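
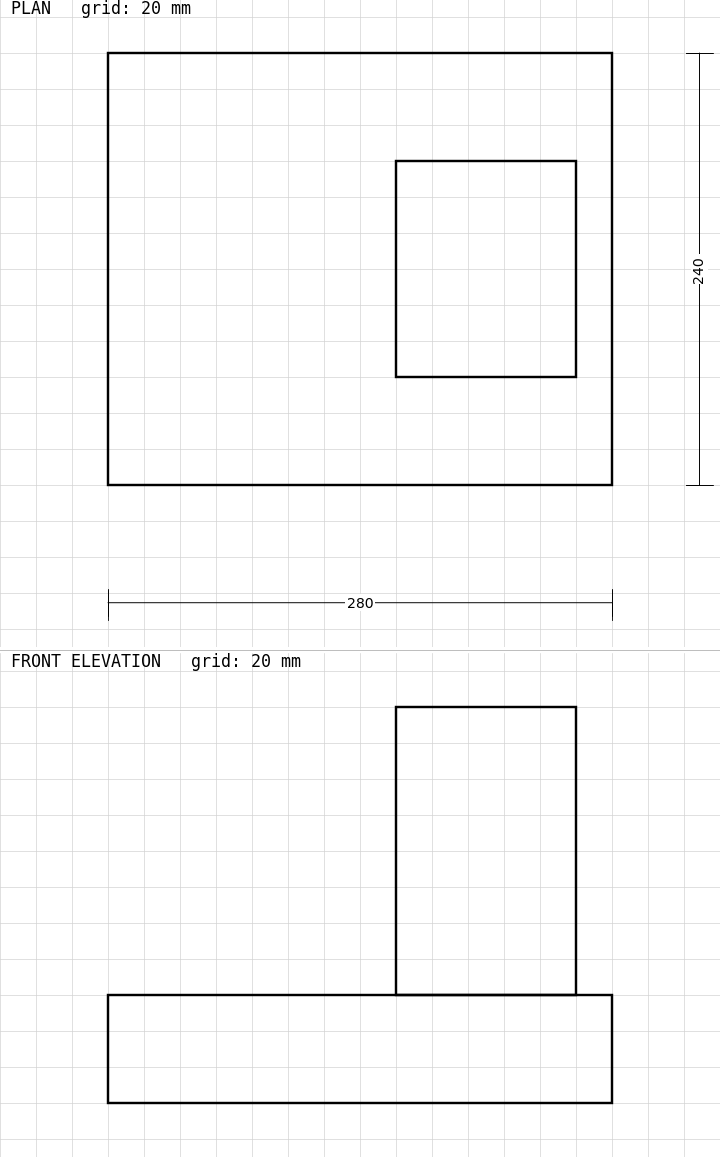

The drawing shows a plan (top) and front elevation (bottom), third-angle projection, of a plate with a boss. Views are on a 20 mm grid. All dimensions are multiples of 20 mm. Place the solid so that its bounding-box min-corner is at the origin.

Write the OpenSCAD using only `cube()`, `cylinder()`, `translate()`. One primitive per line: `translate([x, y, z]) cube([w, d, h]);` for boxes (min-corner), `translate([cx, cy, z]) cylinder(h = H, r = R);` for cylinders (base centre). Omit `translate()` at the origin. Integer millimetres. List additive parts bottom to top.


cube([280, 240, 60]);
translate([160, 60, 60]) cube([100, 120, 160]);


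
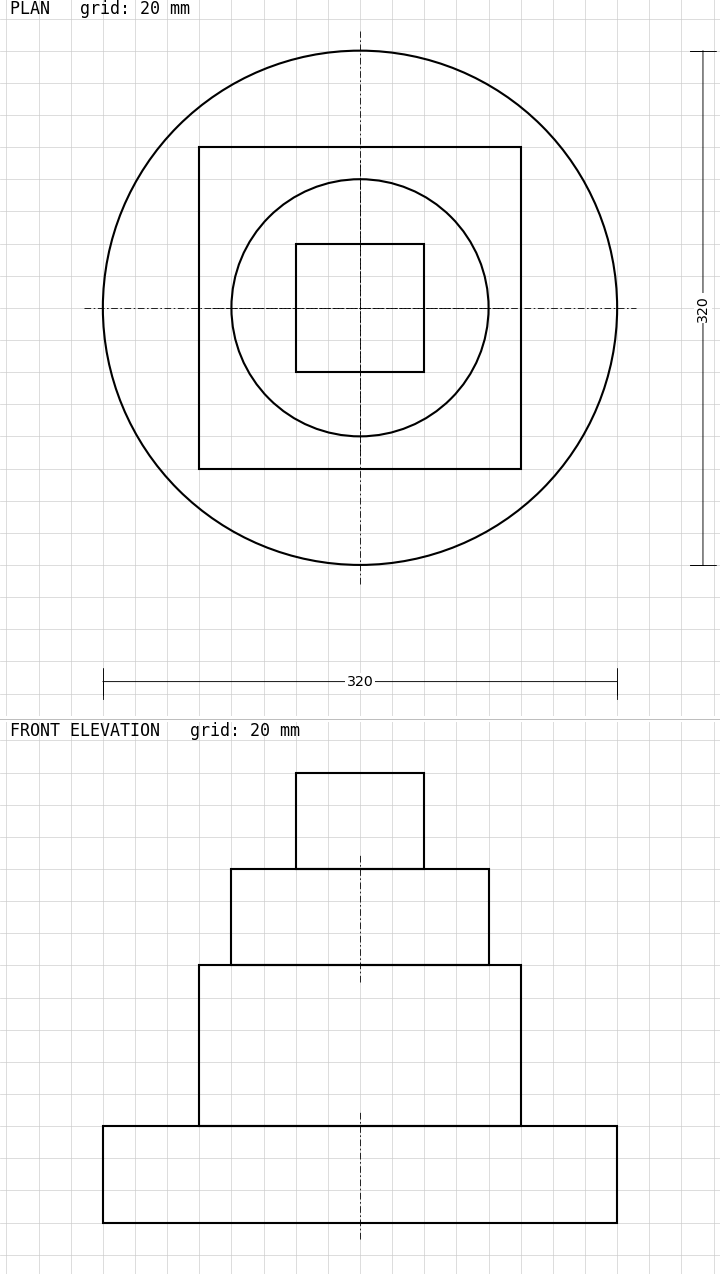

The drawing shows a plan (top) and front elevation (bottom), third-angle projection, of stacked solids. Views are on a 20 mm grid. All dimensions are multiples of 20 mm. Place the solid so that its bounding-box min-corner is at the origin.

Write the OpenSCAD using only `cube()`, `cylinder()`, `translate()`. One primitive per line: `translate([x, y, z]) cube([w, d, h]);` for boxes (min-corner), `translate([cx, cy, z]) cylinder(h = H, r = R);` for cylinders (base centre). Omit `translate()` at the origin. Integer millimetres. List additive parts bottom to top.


translate([160, 160, 0]) cylinder(h = 60, r = 160);
translate([60, 60, 60]) cube([200, 200, 100]);
translate([160, 160, 160]) cylinder(h = 60, r = 80);
translate([120, 120, 220]) cube([80, 80, 60]);


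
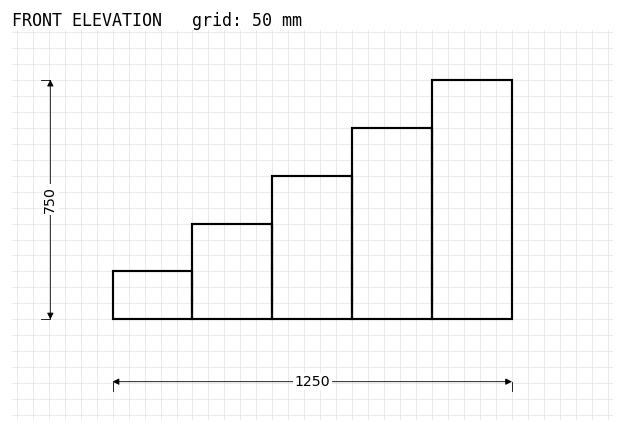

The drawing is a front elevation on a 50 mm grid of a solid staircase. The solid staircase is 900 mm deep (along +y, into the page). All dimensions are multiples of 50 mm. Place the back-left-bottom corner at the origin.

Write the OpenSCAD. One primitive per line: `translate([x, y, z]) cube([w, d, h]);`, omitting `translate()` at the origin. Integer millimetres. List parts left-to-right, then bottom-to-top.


cube([250, 900, 150]);
translate([250, 0, 0]) cube([250, 900, 300]);
translate([500, 0, 0]) cube([250, 900, 450]);
translate([750, 0, 0]) cube([250, 900, 600]);
translate([1000, 0, 0]) cube([250, 900, 750]);


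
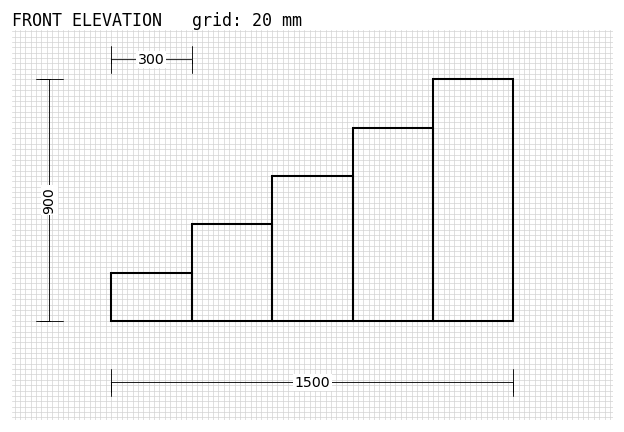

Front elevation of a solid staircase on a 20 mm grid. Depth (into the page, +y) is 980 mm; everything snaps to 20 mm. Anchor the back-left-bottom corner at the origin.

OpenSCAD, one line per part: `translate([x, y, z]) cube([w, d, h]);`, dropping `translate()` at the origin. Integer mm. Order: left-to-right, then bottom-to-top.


cube([300, 980, 180]);
translate([300, 0, 0]) cube([300, 980, 360]);
translate([600, 0, 0]) cube([300, 980, 540]);
translate([900, 0, 0]) cube([300, 980, 720]);
translate([1200, 0, 0]) cube([300, 980, 900]);


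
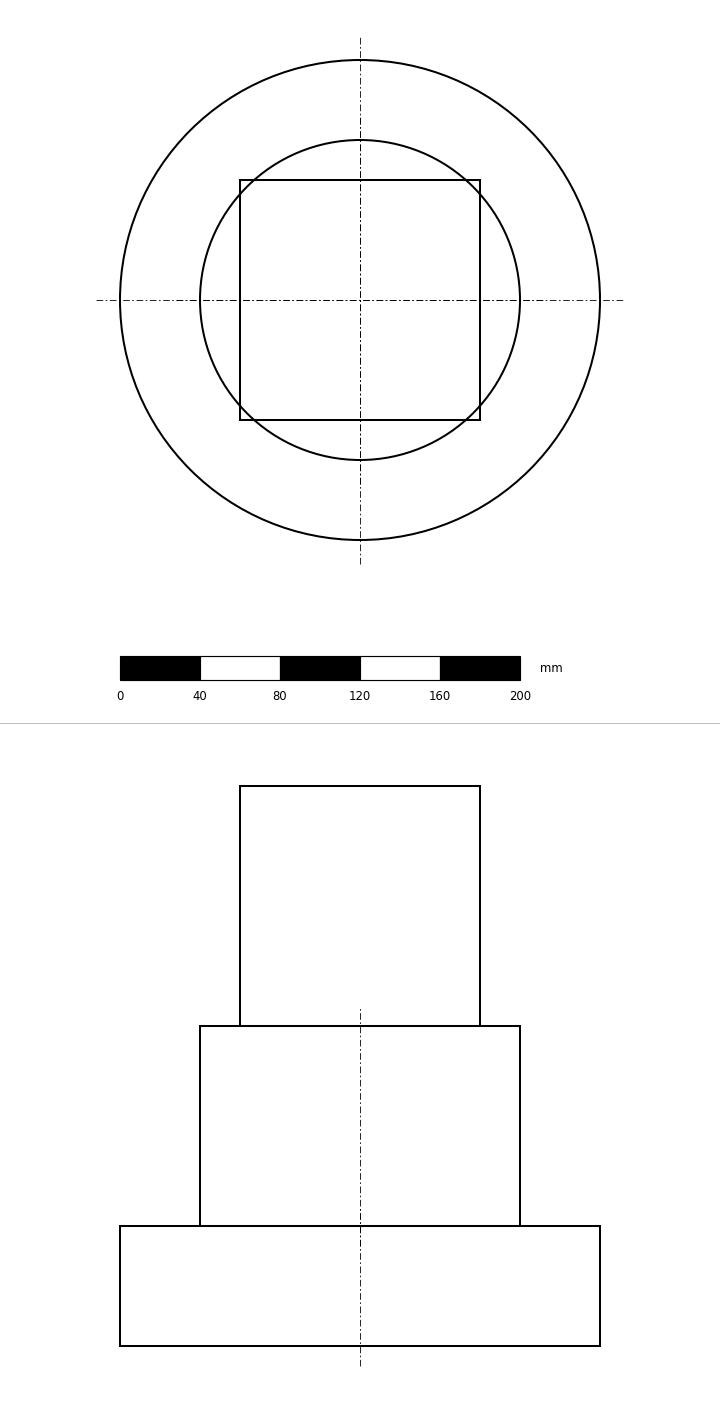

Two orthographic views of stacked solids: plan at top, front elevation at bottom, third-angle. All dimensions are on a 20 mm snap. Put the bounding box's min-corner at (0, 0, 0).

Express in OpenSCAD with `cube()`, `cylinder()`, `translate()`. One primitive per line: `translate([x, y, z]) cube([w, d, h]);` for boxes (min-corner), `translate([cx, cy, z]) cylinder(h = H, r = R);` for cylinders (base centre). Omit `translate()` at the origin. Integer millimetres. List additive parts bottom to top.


translate([120, 120, 0]) cylinder(h = 60, r = 120);
translate([120, 120, 60]) cylinder(h = 100, r = 80);
translate([60, 60, 160]) cube([120, 120, 120]);


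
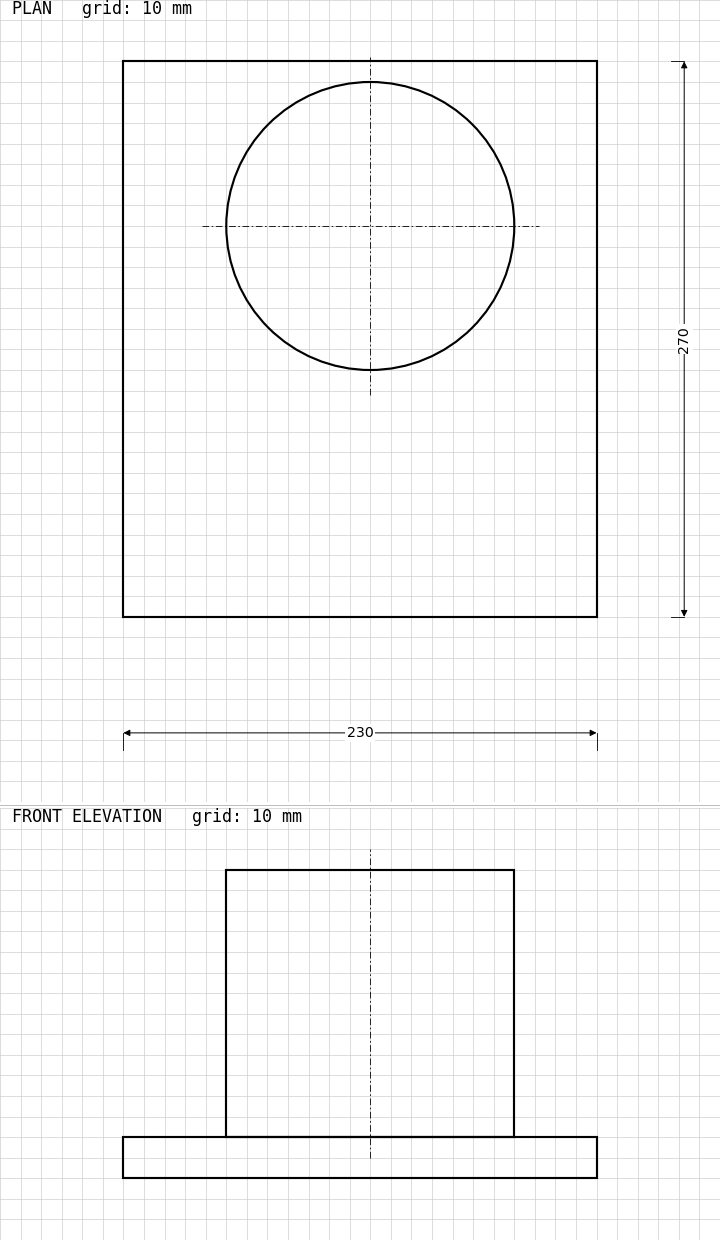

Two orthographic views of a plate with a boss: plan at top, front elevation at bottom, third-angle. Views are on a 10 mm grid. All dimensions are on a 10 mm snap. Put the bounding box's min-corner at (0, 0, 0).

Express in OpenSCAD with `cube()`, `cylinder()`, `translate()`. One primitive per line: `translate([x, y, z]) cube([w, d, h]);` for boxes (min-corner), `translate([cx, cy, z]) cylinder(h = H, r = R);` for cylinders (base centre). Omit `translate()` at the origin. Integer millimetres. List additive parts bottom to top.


cube([230, 270, 20]);
translate([120, 190, 20]) cylinder(h = 130, r = 70);


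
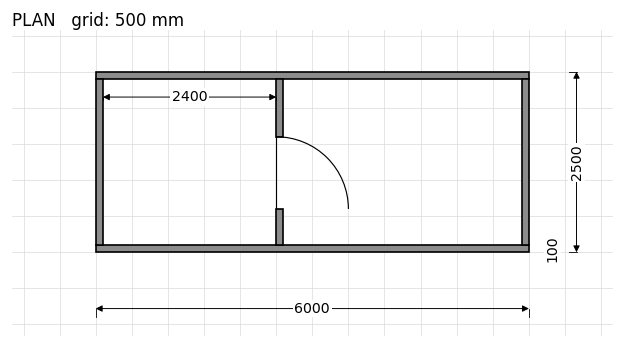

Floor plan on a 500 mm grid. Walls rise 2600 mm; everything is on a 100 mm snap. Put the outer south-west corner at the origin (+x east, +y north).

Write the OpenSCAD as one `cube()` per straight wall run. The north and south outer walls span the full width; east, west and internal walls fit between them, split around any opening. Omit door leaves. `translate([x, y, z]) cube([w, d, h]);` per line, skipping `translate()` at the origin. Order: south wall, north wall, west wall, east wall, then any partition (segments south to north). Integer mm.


cube([6000, 100, 2600]);
translate([0, 2400, 0]) cube([6000, 100, 2600]);
translate([0, 100, 0]) cube([100, 2300, 2600]);
translate([5900, 100, 0]) cube([100, 2300, 2600]);
translate([2500, 100, 0]) cube([100, 500, 2600]);
translate([2500, 1600, 0]) cube([100, 800, 2600]);


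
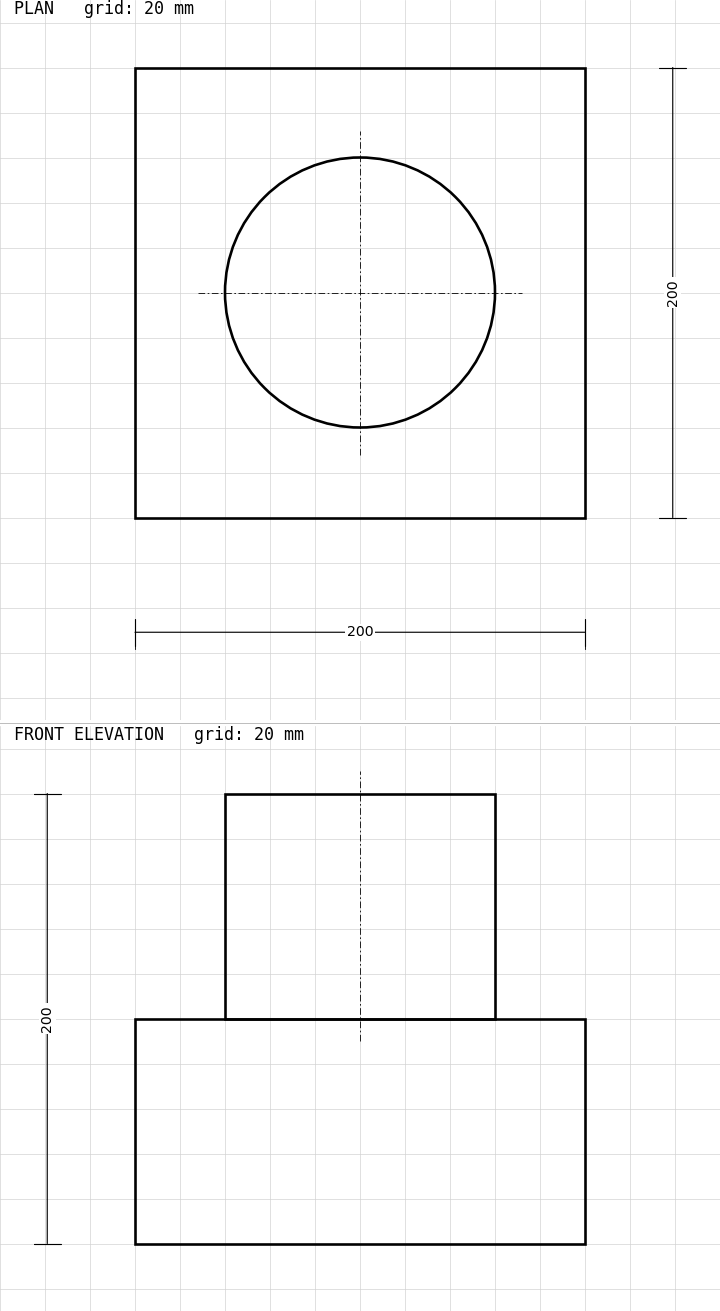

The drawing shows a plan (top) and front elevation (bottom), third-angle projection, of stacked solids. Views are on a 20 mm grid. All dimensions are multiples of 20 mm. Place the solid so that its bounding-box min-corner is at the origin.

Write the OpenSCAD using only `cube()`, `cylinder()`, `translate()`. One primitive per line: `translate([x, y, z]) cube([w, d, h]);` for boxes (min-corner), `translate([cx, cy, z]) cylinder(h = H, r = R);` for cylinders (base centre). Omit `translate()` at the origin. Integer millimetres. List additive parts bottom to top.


cube([200, 200, 100]);
translate([100, 100, 100]) cylinder(h = 100, r = 60);


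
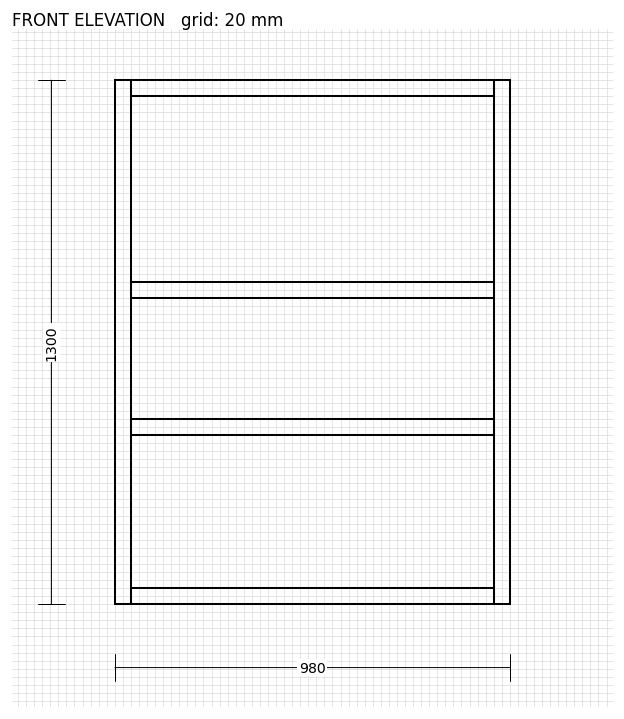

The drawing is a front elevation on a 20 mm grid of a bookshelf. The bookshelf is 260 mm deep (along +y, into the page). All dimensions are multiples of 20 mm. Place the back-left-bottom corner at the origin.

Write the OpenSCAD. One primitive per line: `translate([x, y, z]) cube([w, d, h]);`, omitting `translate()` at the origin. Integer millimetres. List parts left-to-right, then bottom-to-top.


cube([40, 260, 1300]);
translate([40, 0, 0]) cube([900, 260, 40]);
translate([40, 0, 420]) cube([900, 260, 40]);
translate([40, 0, 760]) cube([900, 260, 40]);
translate([40, 0, 1260]) cube([900, 260, 40]);
translate([940, 0, 0]) cube([40, 260, 1300]);


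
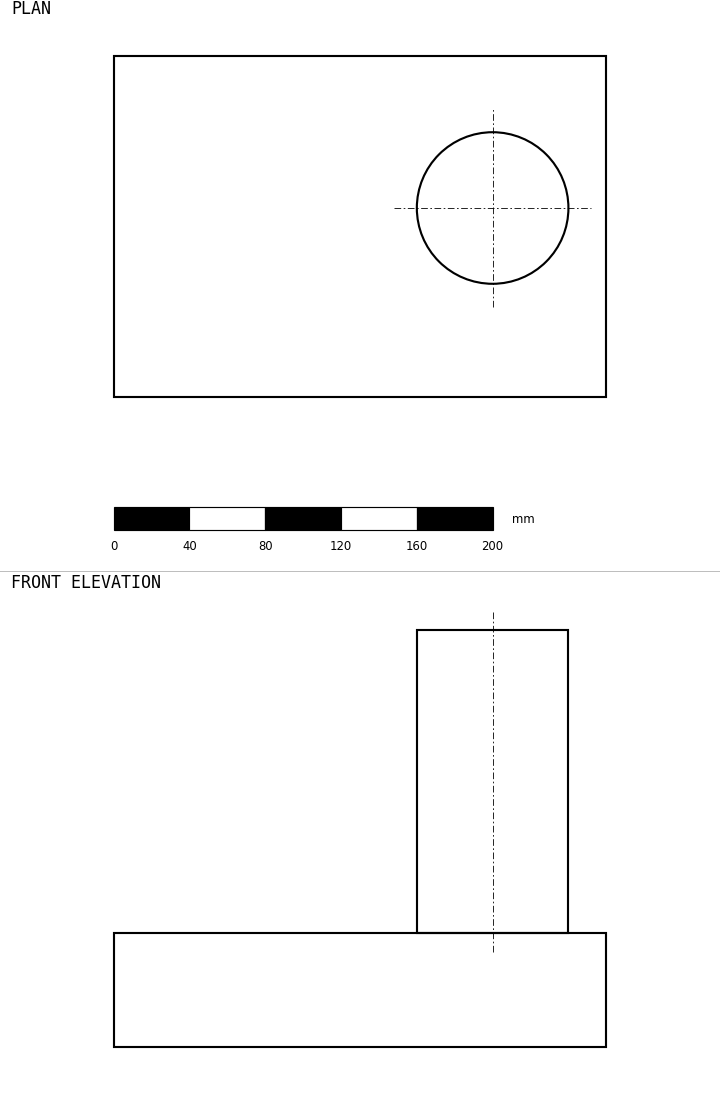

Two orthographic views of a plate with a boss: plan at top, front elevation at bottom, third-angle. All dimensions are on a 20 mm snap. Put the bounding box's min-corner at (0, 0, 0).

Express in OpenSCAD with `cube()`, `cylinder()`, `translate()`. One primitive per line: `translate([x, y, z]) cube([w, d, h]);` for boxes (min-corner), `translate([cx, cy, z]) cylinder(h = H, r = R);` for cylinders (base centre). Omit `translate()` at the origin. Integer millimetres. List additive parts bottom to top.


cube([260, 180, 60]);
translate([200, 100, 60]) cylinder(h = 160, r = 40);


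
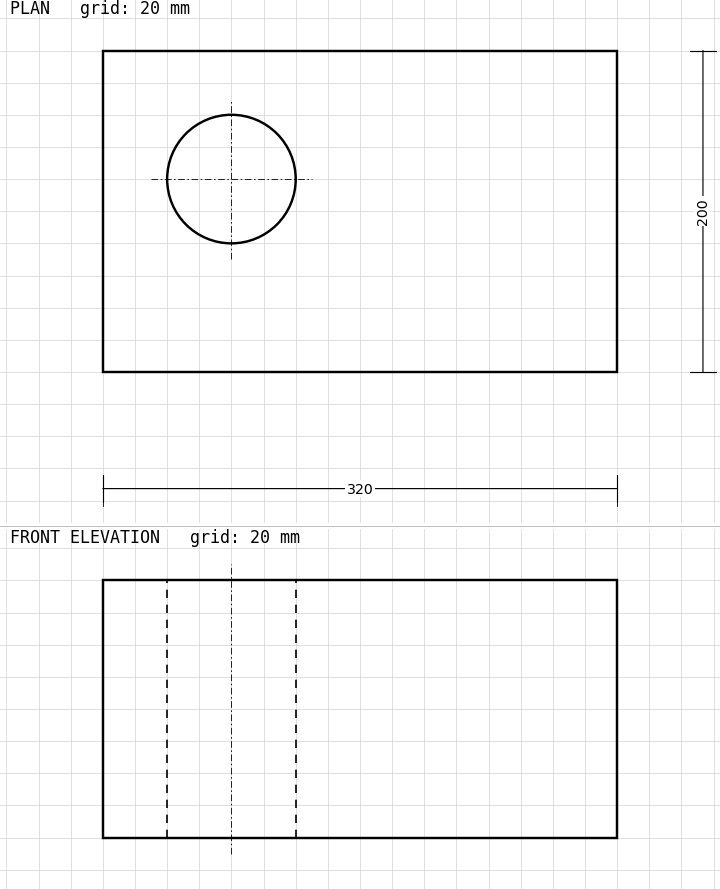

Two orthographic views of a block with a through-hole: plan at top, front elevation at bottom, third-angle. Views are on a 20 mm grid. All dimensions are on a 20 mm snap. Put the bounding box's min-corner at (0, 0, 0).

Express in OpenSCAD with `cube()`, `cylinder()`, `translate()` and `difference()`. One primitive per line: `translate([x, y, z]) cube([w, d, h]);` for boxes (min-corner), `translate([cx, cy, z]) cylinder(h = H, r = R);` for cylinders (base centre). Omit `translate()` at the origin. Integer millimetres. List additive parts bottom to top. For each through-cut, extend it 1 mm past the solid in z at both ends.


difference() {
  cube([320, 200, 160]);
  translate([80, 120, -1]) cylinder(h = 162, r = 40);
}


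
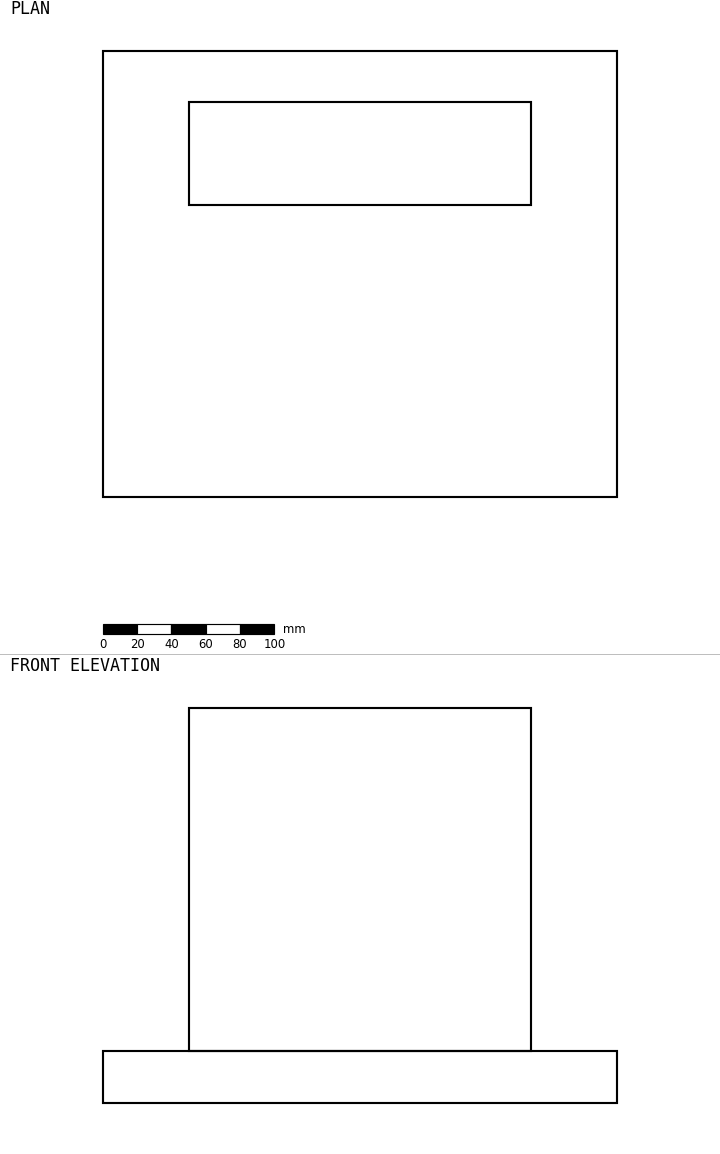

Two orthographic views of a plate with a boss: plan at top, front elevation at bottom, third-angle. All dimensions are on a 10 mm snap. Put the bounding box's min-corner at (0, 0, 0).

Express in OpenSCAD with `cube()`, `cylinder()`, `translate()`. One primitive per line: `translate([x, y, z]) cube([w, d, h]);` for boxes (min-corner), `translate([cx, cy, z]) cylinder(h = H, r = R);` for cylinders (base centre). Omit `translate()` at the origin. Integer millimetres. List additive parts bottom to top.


cube([300, 260, 30]);
translate([50, 170, 30]) cube([200, 60, 200]);


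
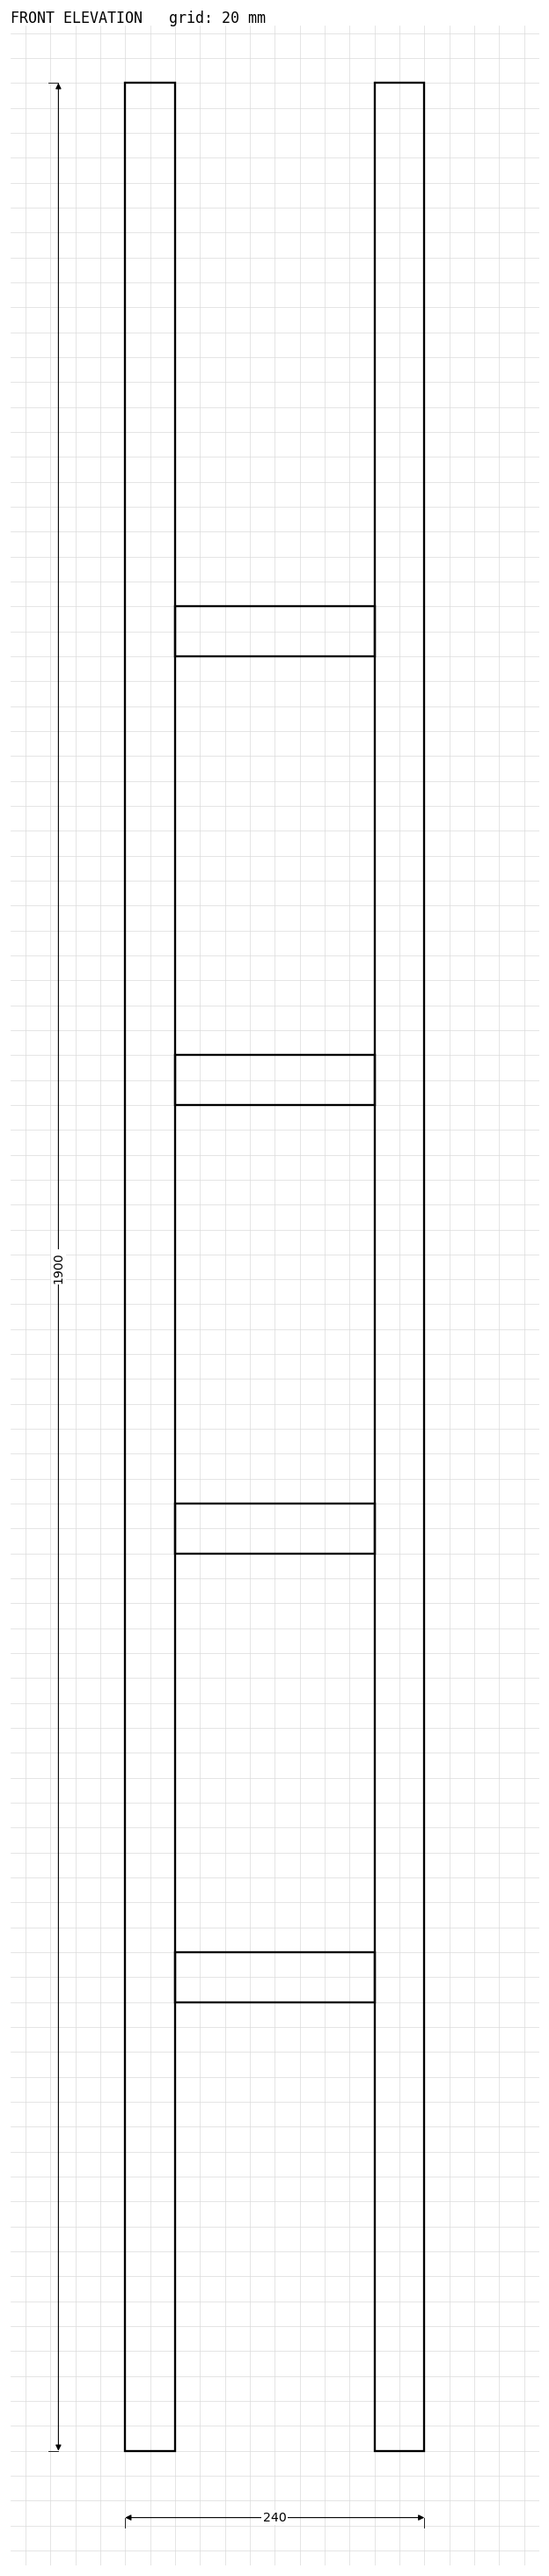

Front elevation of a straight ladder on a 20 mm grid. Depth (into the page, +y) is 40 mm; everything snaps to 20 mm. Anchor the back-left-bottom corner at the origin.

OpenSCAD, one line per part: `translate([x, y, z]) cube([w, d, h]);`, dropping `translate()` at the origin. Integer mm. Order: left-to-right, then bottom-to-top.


cube([40, 40, 1900]);
translate([40, 0, 360]) cube([160, 40, 40]);
translate([40, 0, 720]) cube([160, 40, 40]);
translate([40, 0, 1080]) cube([160, 40, 40]);
translate([40, 0, 1440]) cube([160, 40, 40]);
translate([200, 0, 0]) cube([40, 40, 1900]);


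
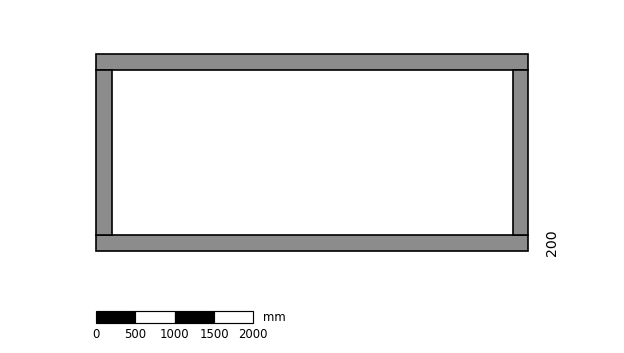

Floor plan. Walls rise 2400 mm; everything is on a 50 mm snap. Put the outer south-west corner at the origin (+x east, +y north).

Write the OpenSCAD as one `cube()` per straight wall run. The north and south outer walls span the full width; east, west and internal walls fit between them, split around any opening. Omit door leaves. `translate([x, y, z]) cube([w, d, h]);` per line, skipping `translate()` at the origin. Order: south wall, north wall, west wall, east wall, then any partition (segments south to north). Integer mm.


cube([5500, 200, 2400]);
translate([0, 2300, 0]) cube([5500, 200, 2400]);
translate([0, 200, 0]) cube([200, 2100, 2400]);
translate([5300, 200, 0]) cube([200, 2100, 2400]);


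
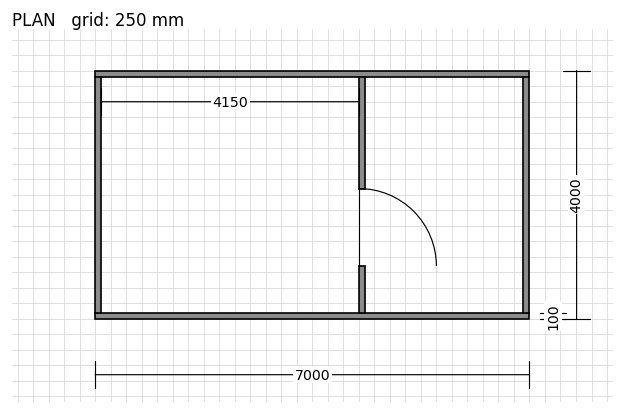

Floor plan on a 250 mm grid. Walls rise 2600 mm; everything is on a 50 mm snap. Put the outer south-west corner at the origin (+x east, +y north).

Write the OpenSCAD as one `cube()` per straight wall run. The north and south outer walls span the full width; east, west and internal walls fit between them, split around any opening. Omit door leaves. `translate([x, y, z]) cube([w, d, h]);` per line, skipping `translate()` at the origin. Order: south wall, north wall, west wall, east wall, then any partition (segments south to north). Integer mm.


cube([7000, 100, 2600]);
translate([0, 3900, 0]) cube([7000, 100, 2600]);
translate([0, 100, 0]) cube([100, 3800, 2600]);
translate([6900, 100, 0]) cube([100, 3800, 2600]);
translate([4250, 100, 0]) cube([100, 750, 2600]);
translate([4250, 2100, 0]) cube([100, 1800, 2600]);


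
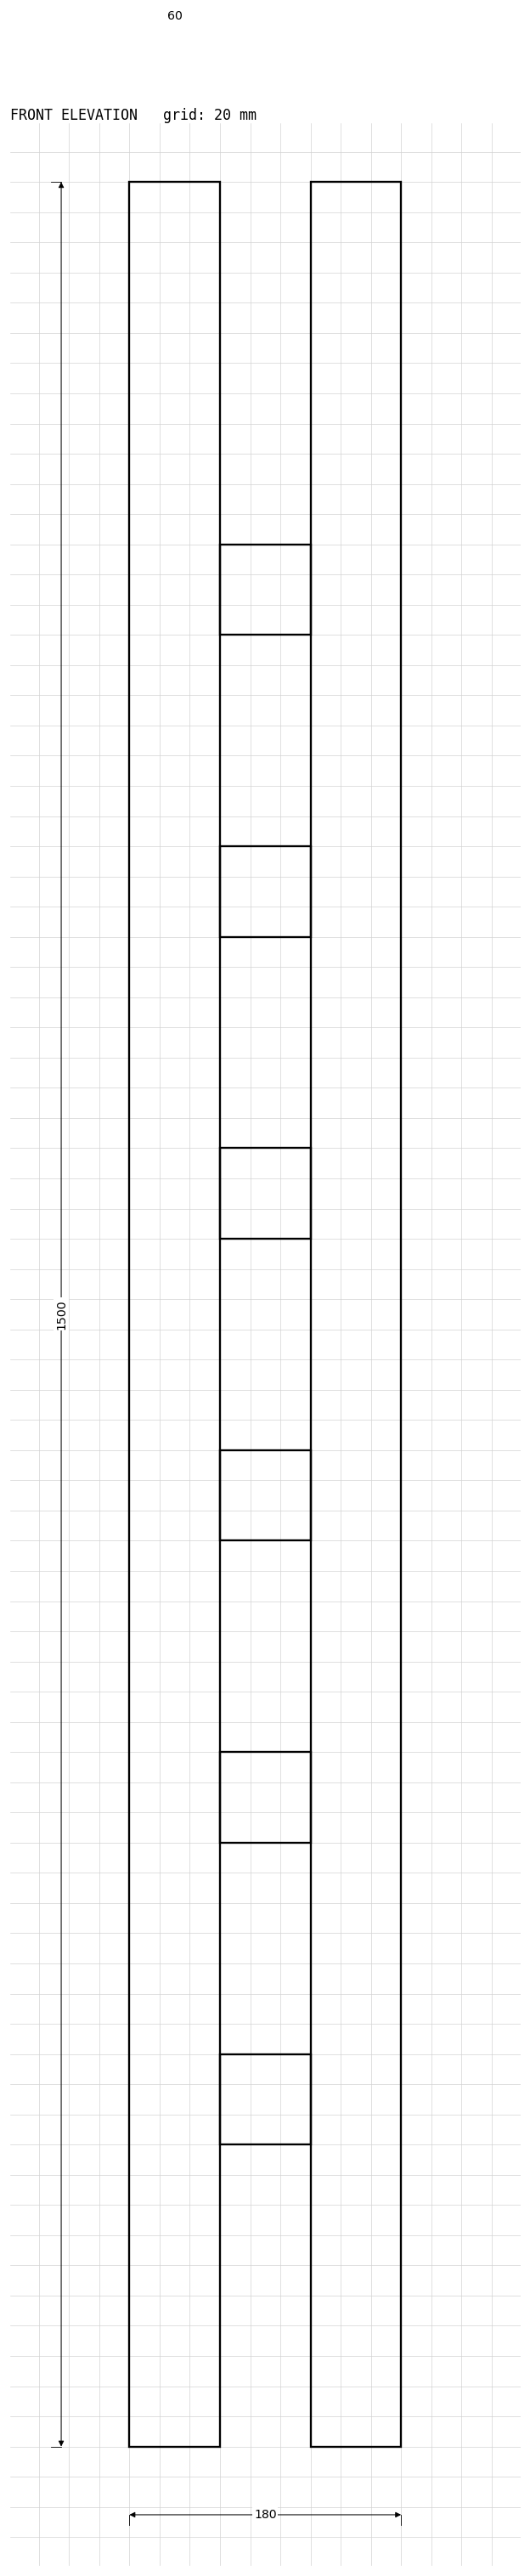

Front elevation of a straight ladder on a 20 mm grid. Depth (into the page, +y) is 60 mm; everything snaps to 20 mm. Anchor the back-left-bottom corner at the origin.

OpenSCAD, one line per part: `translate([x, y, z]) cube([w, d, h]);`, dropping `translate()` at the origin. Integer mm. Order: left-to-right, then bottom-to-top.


cube([60, 60, 1500]);
translate([60, 0, 200]) cube([60, 60, 60]);
translate([60, 0, 400]) cube([60, 60, 60]);
translate([60, 0, 600]) cube([60, 60, 60]);
translate([60, 0, 800]) cube([60, 60, 60]);
translate([60, 0, 1000]) cube([60, 60, 60]);
translate([60, 0, 1200]) cube([60, 60, 60]);
translate([120, 0, 0]) cube([60, 60, 1500]);


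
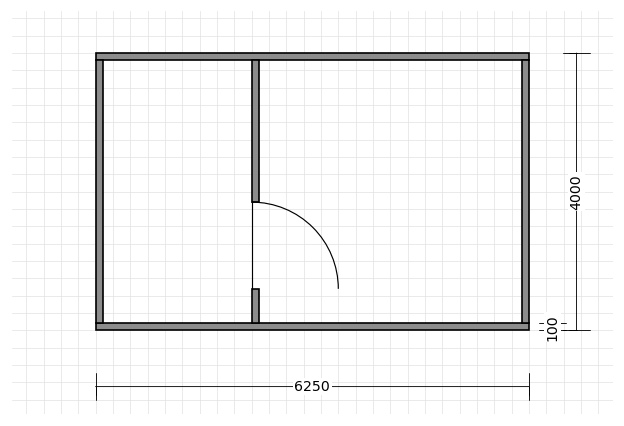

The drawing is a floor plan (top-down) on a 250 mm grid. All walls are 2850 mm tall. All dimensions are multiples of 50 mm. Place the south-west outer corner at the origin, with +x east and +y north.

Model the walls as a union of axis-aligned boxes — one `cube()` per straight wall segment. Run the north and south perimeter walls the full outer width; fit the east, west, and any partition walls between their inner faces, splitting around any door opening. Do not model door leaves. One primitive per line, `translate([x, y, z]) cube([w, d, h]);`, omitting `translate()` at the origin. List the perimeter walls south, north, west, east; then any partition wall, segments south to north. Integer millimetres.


cube([6250, 100, 2850]);
translate([0, 3900, 0]) cube([6250, 100, 2850]);
translate([0, 100, 0]) cube([100, 3800, 2850]);
translate([6150, 100, 0]) cube([100, 3800, 2850]);
translate([2250, 100, 0]) cube([100, 500, 2850]);
translate([2250, 1850, 0]) cube([100, 2050, 2850]);


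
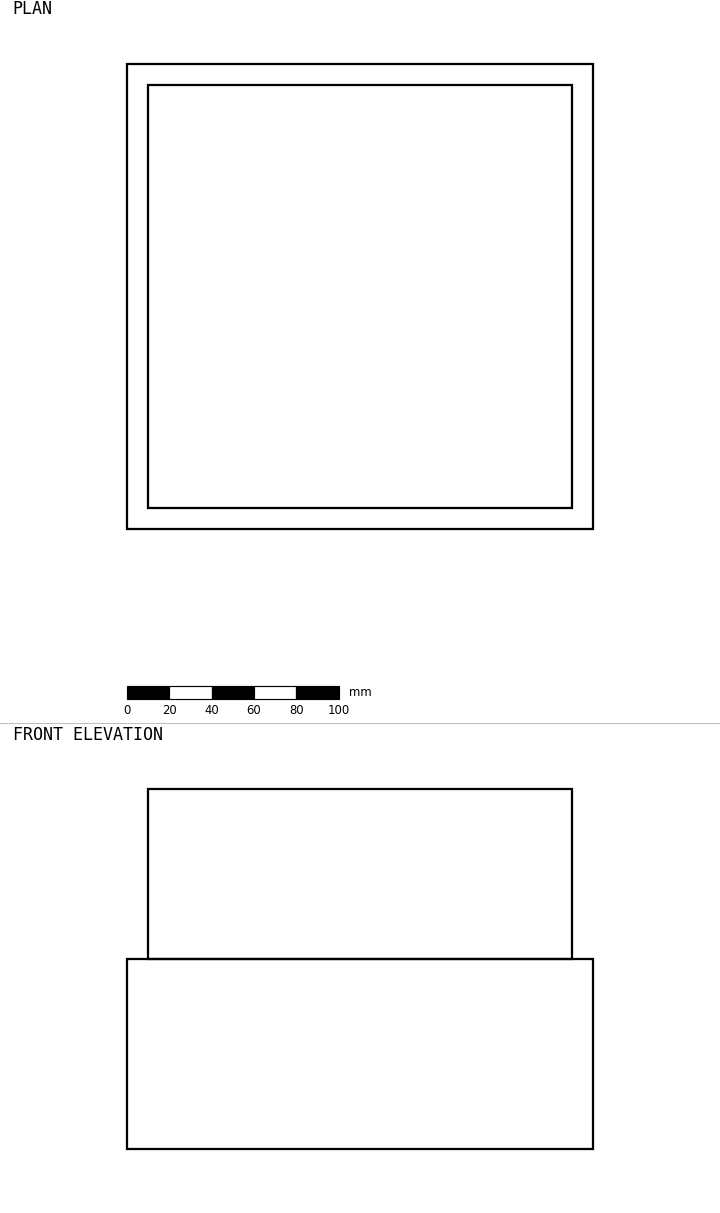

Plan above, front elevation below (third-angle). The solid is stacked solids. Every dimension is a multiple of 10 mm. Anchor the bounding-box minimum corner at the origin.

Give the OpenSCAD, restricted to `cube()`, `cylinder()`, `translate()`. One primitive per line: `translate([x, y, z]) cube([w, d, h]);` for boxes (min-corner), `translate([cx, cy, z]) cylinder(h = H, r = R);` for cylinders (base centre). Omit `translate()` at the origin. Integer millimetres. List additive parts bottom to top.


cube([220, 220, 90]);
translate([10, 10, 90]) cube([200, 200, 80]);


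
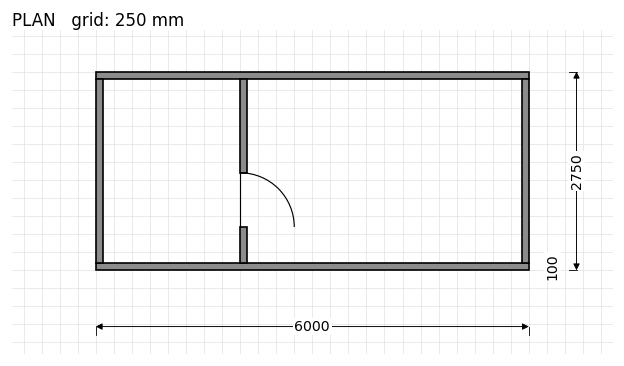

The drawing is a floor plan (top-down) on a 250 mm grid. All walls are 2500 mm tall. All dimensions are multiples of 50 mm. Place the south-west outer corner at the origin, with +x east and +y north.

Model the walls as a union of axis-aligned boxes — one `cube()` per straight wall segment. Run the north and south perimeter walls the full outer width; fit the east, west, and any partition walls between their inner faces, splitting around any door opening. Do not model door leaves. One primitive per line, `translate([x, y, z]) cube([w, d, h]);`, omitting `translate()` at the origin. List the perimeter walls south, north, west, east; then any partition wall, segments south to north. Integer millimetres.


cube([6000, 100, 2500]);
translate([0, 2650, 0]) cube([6000, 100, 2500]);
translate([0, 100, 0]) cube([100, 2550, 2500]);
translate([5900, 100, 0]) cube([100, 2550, 2500]);
translate([2000, 100, 0]) cube([100, 500, 2500]);
translate([2000, 1350, 0]) cube([100, 1300, 2500]);


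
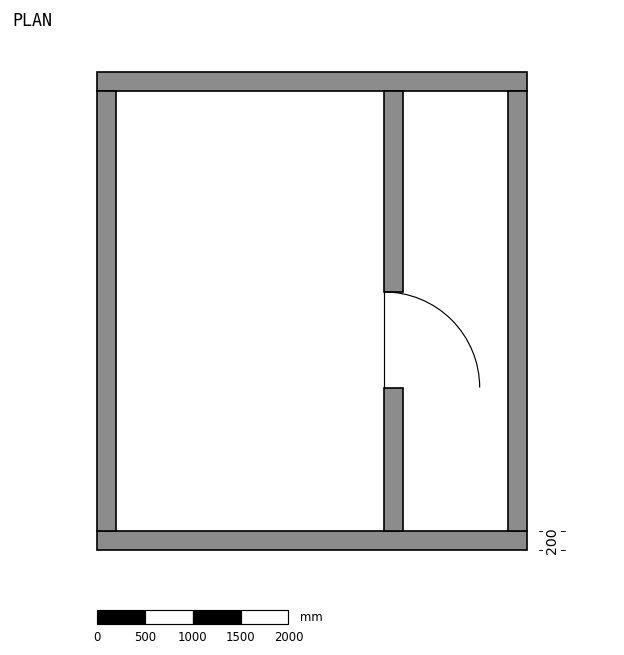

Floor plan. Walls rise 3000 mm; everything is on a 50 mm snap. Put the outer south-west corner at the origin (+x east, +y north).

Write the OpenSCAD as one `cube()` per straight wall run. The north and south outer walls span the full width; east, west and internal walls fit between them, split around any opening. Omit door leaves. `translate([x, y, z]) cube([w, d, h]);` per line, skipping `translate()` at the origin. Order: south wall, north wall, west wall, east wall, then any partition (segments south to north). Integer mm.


cube([4500, 200, 3000]);
translate([0, 4800, 0]) cube([4500, 200, 3000]);
translate([0, 200, 0]) cube([200, 4600, 3000]);
translate([4300, 200, 0]) cube([200, 4600, 3000]);
translate([3000, 200, 0]) cube([200, 1500, 3000]);
translate([3000, 2700, 0]) cube([200, 2100, 3000]);


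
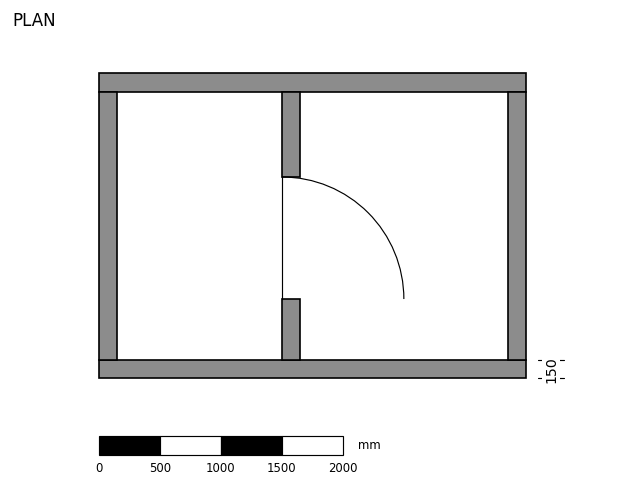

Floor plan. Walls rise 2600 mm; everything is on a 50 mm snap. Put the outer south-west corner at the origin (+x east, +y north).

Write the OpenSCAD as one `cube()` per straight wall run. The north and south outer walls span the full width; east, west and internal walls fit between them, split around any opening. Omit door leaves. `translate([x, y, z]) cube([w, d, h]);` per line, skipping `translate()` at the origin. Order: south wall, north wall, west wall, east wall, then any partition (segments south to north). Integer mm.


cube([3500, 150, 2600]);
translate([0, 2350, 0]) cube([3500, 150, 2600]);
translate([0, 150, 0]) cube([150, 2200, 2600]);
translate([3350, 150, 0]) cube([150, 2200, 2600]);
translate([1500, 150, 0]) cube([150, 500, 2600]);
translate([1500, 1650, 0]) cube([150, 700, 2600]);


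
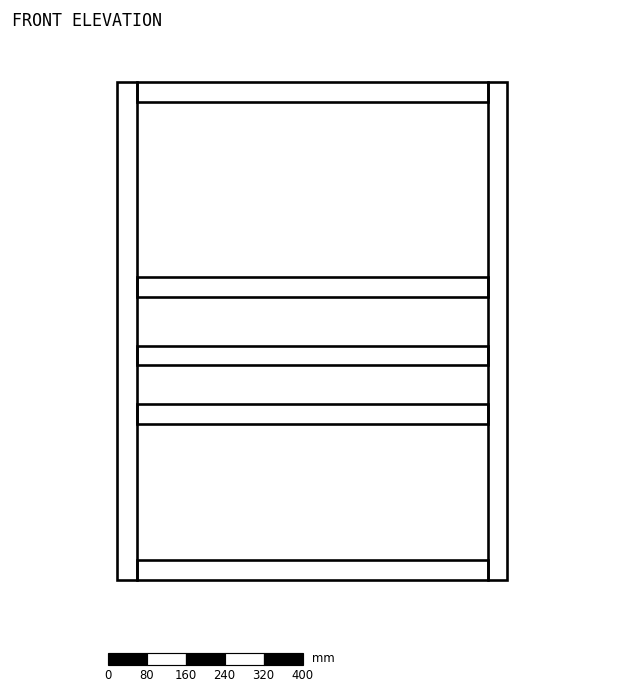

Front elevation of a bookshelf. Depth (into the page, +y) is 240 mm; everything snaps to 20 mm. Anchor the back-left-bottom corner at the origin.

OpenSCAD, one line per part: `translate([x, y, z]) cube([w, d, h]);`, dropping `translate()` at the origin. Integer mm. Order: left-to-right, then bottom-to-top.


cube([40, 240, 1020]);
translate([40, 0, 0]) cube([720, 240, 40]);
translate([40, 0, 320]) cube([720, 240, 40]);
translate([40, 0, 440]) cube([720, 240, 40]);
translate([40, 0, 580]) cube([720, 240, 40]);
translate([40, 0, 980]) cube([720, 240, 40]);
translate([760, 0, 0]) cube([40, 240, 1020]);


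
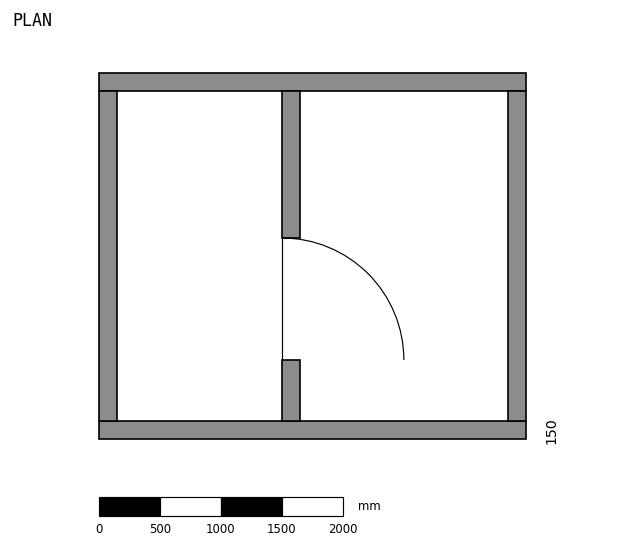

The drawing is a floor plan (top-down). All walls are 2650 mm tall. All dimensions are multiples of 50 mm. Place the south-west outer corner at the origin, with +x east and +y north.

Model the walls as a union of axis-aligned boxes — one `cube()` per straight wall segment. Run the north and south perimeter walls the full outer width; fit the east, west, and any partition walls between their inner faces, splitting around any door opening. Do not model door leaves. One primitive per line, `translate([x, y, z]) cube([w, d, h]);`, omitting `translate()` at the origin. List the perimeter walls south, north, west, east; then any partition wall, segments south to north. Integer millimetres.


cube([3500, 150, 2650]);
translate([0, 2850, 0]) cube([3500, 150, 2650]);
translate([0, 150, 0]) cube([150, 2700, 2650]);
translate([3350, 150, 0]) cube([150, 2700, 2650]);
translate([1500, 150, 0]) cube([150, 500, 2650]);
translate([1500, 1650, 0]) cube([150, 1200, 2650]);


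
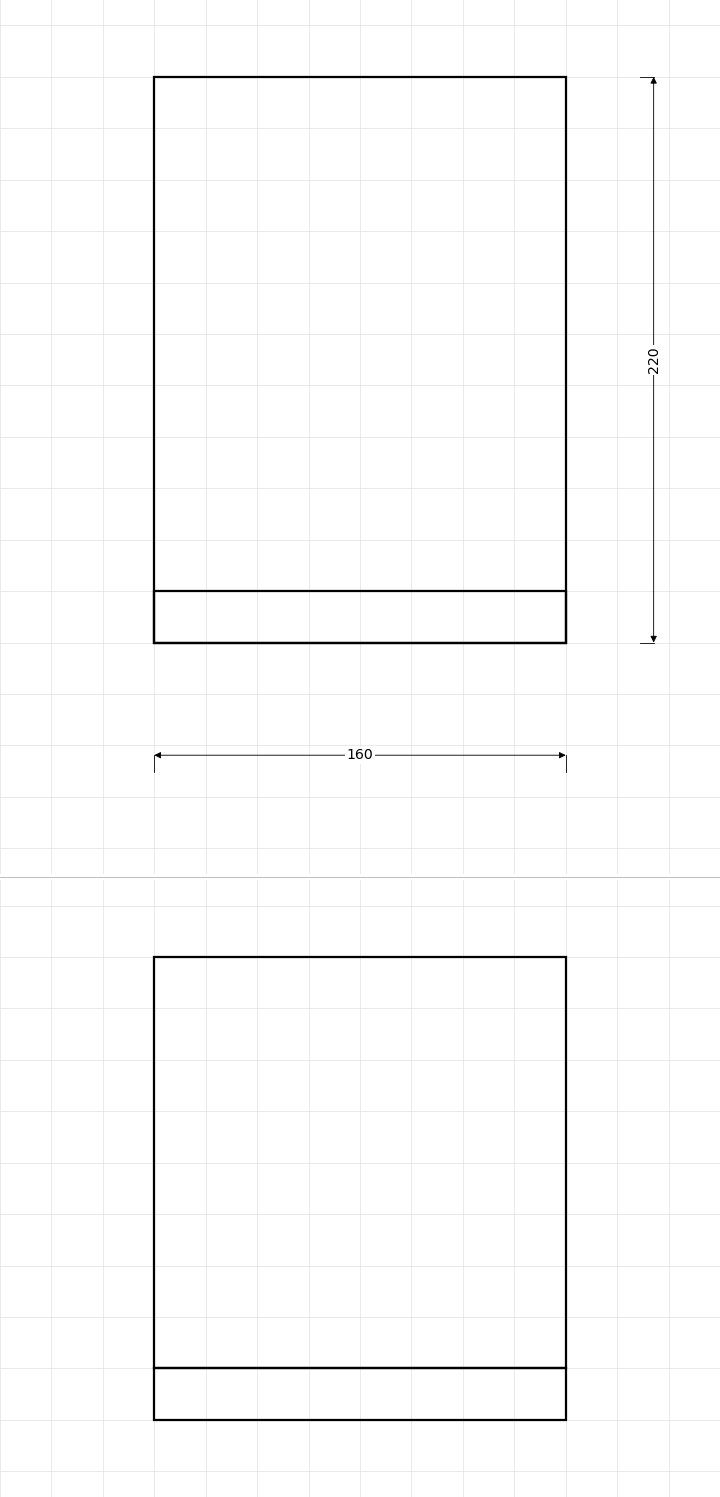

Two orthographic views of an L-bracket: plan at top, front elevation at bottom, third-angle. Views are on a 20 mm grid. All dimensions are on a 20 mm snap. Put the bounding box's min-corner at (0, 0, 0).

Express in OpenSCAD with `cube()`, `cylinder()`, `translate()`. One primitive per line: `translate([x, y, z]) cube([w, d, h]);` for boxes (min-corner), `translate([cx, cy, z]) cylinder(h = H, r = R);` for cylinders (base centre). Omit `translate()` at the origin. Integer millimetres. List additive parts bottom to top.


cube([160, 220, 20]);
translate([0, 0, 20]) cube([160, 20, 160]);


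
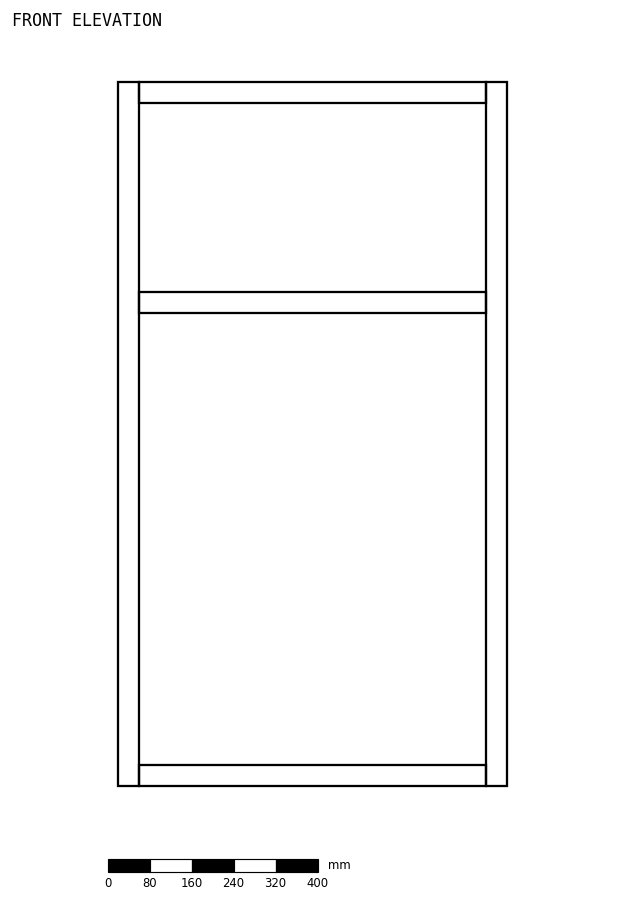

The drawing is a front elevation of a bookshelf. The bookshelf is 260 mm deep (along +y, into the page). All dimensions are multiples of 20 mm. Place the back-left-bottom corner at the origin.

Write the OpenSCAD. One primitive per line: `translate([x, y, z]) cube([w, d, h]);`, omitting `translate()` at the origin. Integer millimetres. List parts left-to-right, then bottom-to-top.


cube([40, 260, 1340]);
translate([40, 0, 0]) cube([660, 260, 40]);
translate([40, 0, 900]) cube([660, 260, 40]);
translate([40, 0, 1300]) cube([660, 260, 40]);
translate([700, 0, 0]) cube([40, 260, 1340]);


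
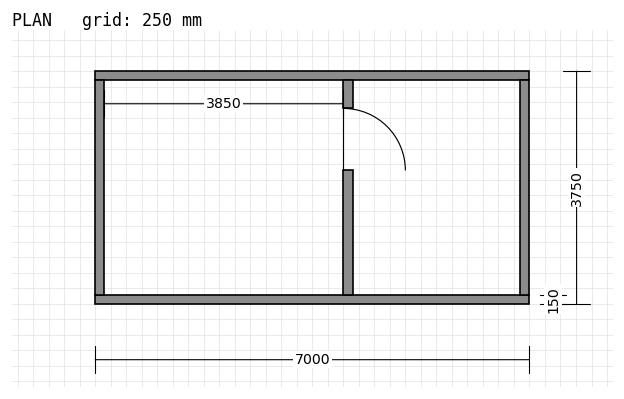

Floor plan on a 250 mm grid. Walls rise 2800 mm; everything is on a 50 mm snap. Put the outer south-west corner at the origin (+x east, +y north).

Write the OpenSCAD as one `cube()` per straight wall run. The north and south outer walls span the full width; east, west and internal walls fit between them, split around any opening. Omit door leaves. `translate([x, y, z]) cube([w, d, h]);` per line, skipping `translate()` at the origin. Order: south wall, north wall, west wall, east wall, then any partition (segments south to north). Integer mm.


cube([7000, 150, 2800]);
translate([0, 3600, 0]) cube([7000, 150, 2800]);
translate([0, 150, 0]) cube([150, 3450, 2800]);
translate([6850, 150, 0]) cube([150, 3450, 2800]);
translate([4000, 150, 0]) cube([150, 2000, 2800]);
translate([4000, 3150, 0]) cube([150, 450, 2800]);


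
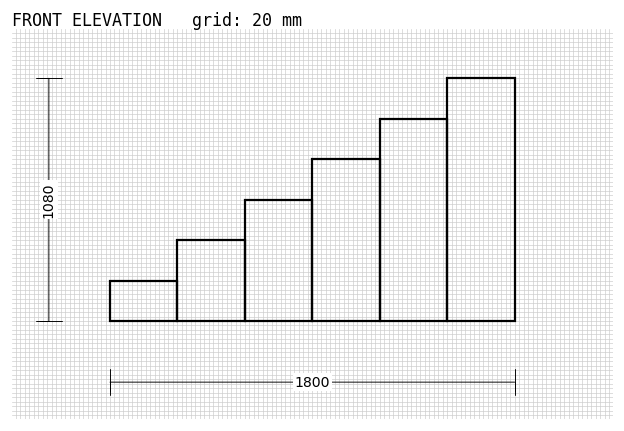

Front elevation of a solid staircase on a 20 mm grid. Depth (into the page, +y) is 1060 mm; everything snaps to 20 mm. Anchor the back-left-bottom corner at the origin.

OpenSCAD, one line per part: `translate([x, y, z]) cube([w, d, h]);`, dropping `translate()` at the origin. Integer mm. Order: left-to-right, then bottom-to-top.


cube([300, 1060, 180]);
translate([300, 0, 0]) cube([300, 1060, 360]);
translate([600, 0, 0]) cube([300, 1060, 540]);
translate([900, 0, 0]) cube([300, 1060, 720]);
translate([1200, 0, 0]) cube([300, 1060, 900]);
translate([1500, 0, 0]) cube([300, 1060, 1080]);


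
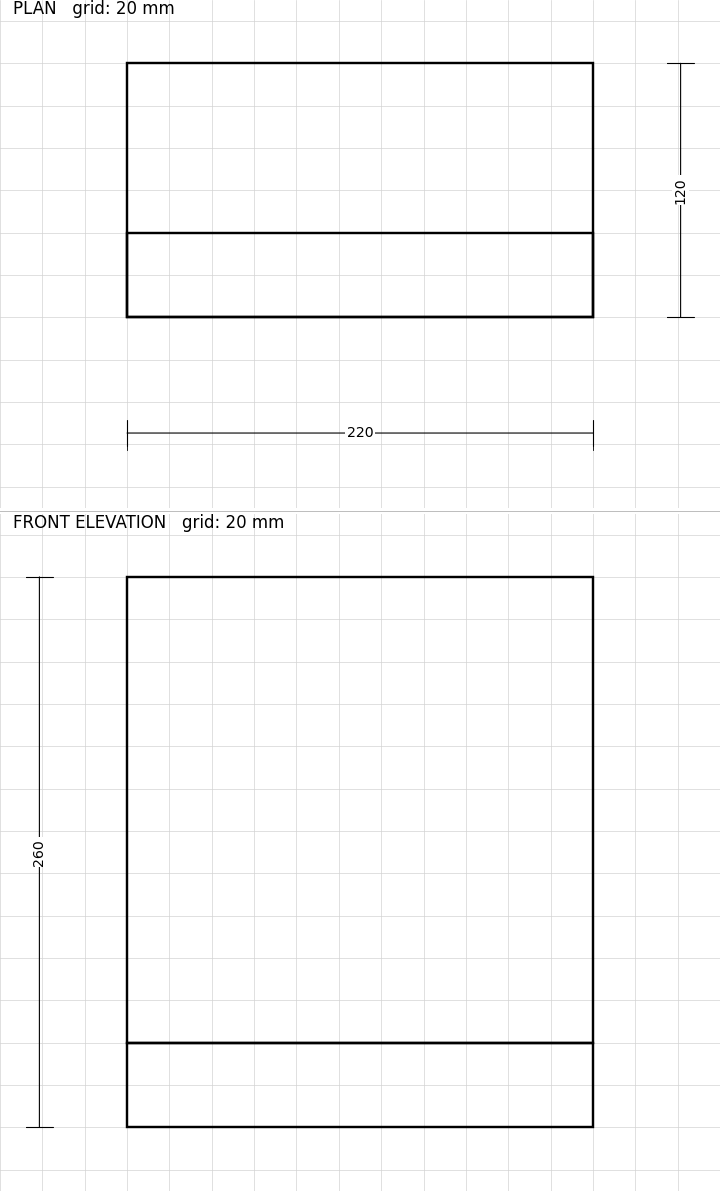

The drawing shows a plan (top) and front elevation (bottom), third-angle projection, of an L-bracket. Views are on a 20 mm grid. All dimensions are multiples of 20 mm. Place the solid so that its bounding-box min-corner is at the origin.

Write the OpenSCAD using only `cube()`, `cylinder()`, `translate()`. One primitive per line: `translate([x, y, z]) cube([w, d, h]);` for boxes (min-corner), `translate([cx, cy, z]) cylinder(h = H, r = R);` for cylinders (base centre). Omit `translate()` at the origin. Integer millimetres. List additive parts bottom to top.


cube([220, 120, 40]);
translate([0, 0, 40]) cube([220, 40, 220]);


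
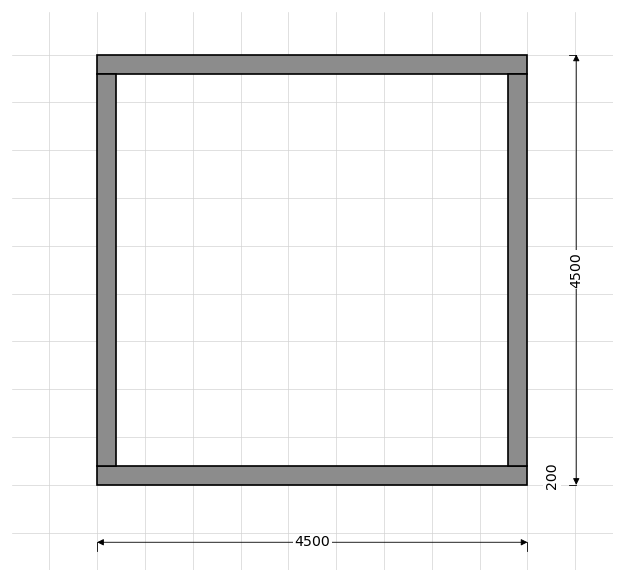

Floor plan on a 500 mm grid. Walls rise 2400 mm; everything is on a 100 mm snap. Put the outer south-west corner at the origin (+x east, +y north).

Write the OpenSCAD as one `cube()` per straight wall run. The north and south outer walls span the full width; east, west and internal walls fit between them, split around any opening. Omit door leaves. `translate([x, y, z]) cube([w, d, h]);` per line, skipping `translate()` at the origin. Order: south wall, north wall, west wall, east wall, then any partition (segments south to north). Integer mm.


cube([4500, 200, 2400]);
translate([0, 4300, 0]) cube([4500, 200, 2400]);
translate([0, 200, 0]) cube([200, 4100, 2400]);
translate([4300, 200, 0]) cube([200, 4100, 2400]);


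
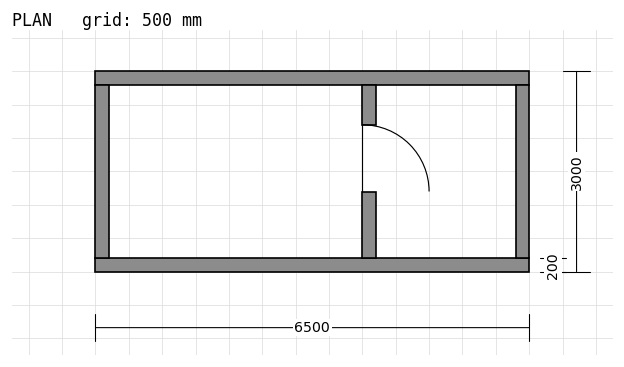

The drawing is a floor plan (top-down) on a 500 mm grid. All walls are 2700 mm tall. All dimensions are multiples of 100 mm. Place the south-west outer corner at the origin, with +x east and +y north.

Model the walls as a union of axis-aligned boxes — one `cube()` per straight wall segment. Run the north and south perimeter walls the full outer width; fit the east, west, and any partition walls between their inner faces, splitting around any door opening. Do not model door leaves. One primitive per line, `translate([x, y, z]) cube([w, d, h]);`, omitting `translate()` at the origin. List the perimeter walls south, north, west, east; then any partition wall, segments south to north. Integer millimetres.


cube([6500, 200, 2700]);
translate([0, 2800, 0]) cube([6500, 200, 2700]);
translate([0, 200, 0]) cube([200, 2600, 2700]);
translate([6300, 200, 0]) cube([200, 2600, 2700]);
translate([4000, 200, 0]) cube([200, 1000, 2700]);
translate([4000, 2200, 0]) cube([200, 600, 2700]);


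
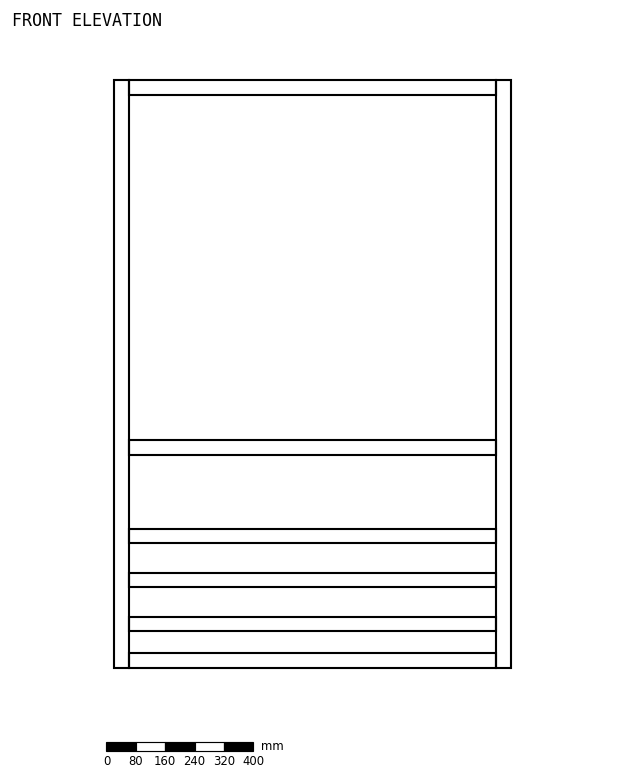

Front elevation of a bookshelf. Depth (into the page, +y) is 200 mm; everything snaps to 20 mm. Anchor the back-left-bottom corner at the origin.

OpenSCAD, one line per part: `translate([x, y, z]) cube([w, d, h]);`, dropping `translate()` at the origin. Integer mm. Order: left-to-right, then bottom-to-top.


cube([40, 200, 1600]);
translate([40, 0, 0]) cube([1000, 200, 40]);
translate([40, 0, 100]) cube([1000, 200, 40]);
translate([40, 0, 220]) cube([1000, 200, 40]);
translate([40, 0, 340]) cube([1000, 200, 40]);
translate([40, 0, 580]) cube([1000, 200, 40]);
translate([40, 0, 1560]) cube([1000, 200, 40]);
translate([1040, 0, 0]) cube([40, 200, 1600]);


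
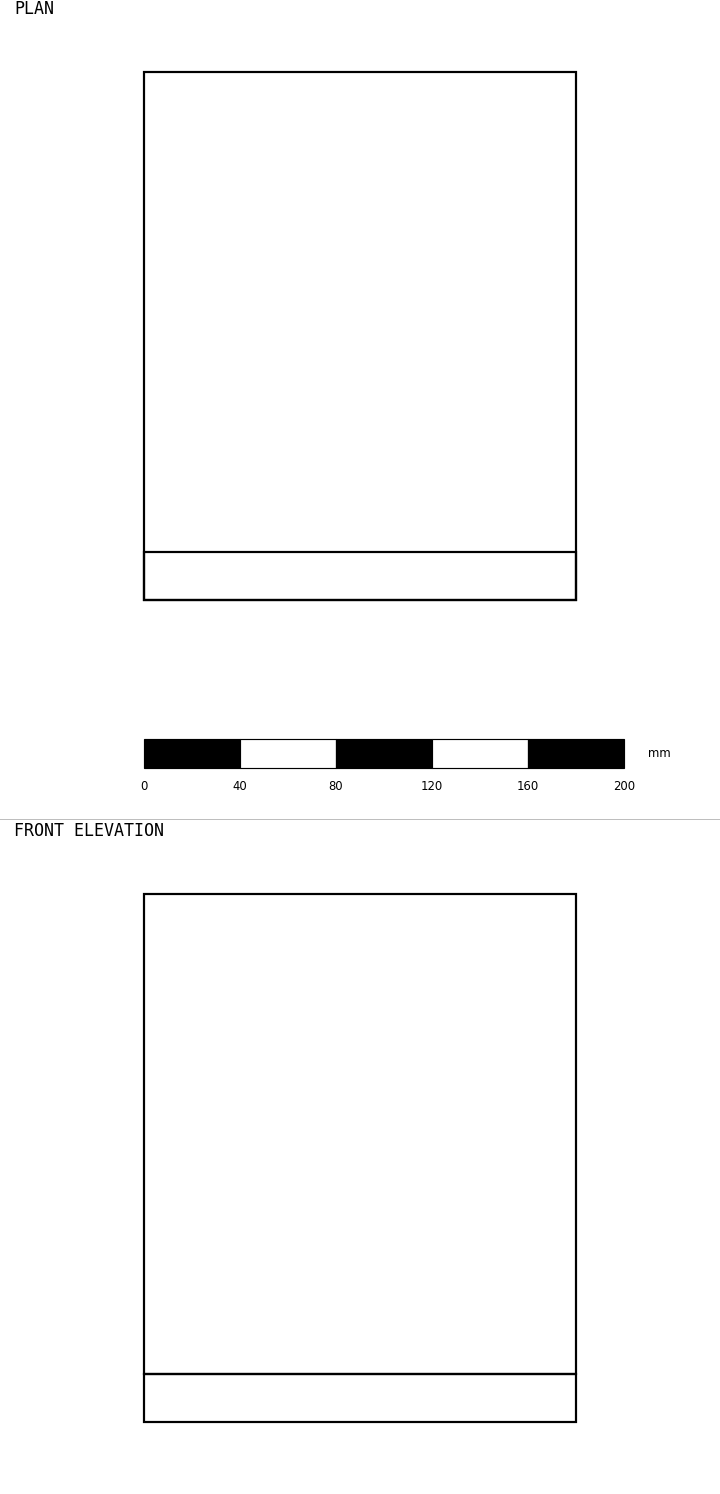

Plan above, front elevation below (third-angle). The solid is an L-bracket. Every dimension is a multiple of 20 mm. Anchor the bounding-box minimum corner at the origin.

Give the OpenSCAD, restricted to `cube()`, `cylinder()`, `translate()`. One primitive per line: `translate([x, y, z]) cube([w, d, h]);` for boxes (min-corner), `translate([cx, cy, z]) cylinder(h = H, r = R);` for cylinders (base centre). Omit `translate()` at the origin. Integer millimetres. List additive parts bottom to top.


cube([180, 220, 20]);
translate([0, 0, 20]) cube([180, 20, 200]);


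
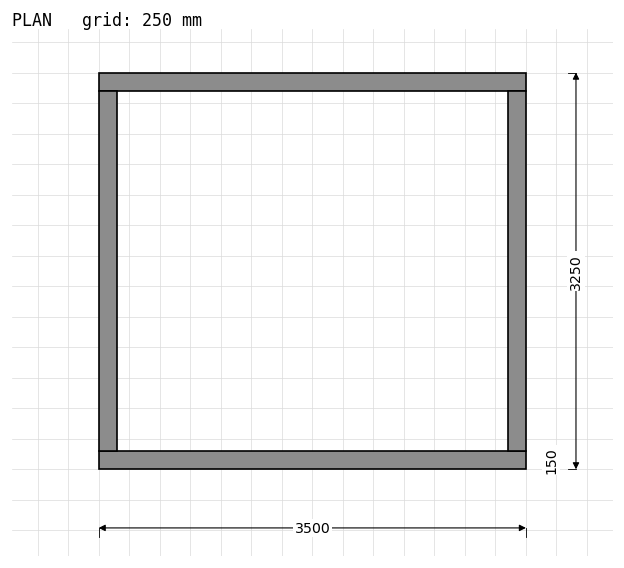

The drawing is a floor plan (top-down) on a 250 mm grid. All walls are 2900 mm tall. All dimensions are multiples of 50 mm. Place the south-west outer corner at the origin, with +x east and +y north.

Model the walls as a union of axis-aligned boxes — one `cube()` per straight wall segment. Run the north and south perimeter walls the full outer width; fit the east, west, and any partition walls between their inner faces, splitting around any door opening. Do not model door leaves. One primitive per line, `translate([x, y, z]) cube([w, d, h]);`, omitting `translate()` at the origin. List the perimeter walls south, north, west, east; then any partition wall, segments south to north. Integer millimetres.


cube([3500, 150, 2900]);
translate([0, 3100, 0]) cube([3500, 150, 2900]);
translate([0, 150, 0]) cube([150, 2950, 2900]);
translate([3350, 150, 0]) cube([150, 2950, 2900]);


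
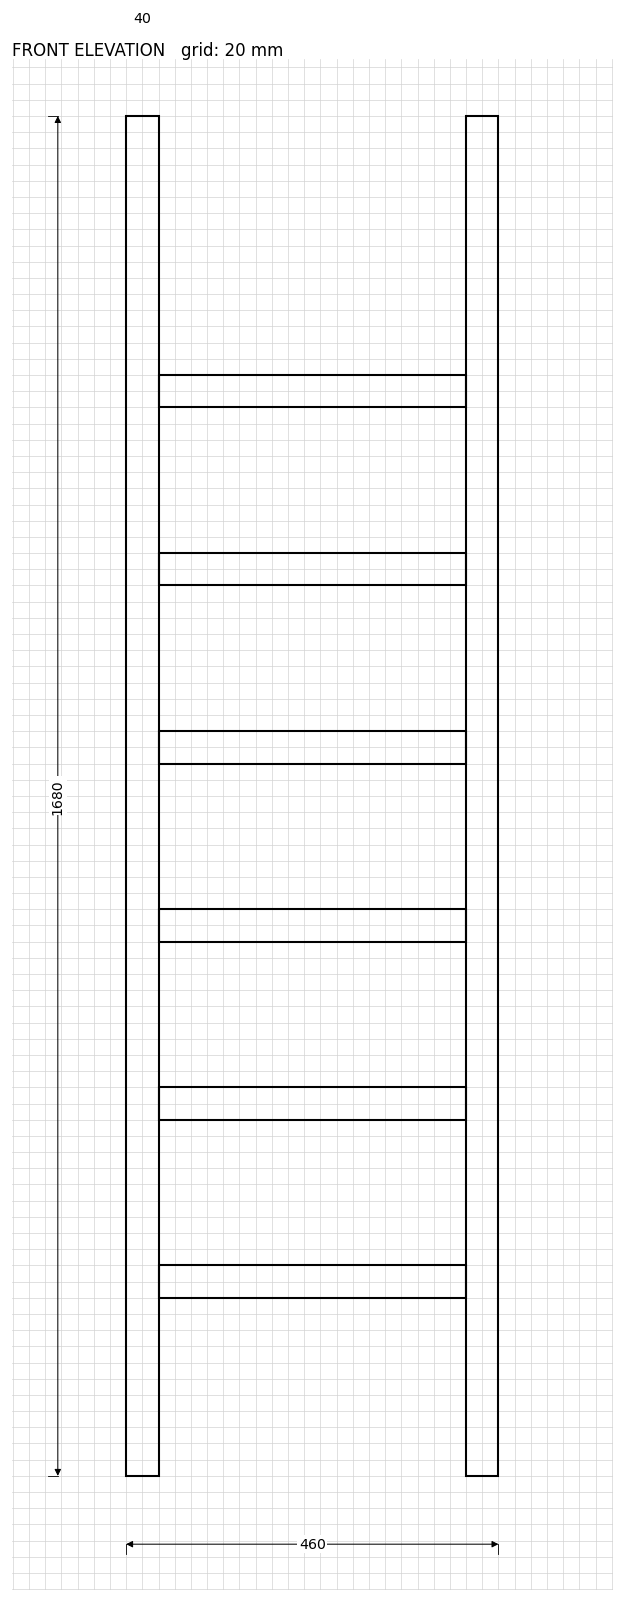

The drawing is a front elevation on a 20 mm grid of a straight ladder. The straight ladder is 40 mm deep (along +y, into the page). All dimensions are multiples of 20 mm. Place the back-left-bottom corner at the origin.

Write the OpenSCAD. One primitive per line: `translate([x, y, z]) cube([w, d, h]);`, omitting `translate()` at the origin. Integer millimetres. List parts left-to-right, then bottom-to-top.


cube([40, 40, 1680]);
translate([40, 0, 220]) cube([380, 40, 40]);
translate([40, 0, 440]) cube([380, 40, 40]);
translate([40, 0, 660]) cube([380, 40, 40]);
translate([40, 0, 880]) cube([380, 40, 40]);
translate([40, 0, 1100]) cube([380, 40, 40]);
translate([40, 0, 1320]) cube([380, 40, 40]);
translate([420, 0, 0]) cube([40, 40, 1680]);


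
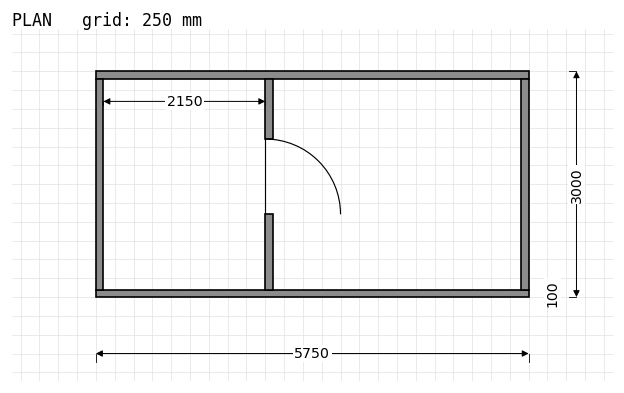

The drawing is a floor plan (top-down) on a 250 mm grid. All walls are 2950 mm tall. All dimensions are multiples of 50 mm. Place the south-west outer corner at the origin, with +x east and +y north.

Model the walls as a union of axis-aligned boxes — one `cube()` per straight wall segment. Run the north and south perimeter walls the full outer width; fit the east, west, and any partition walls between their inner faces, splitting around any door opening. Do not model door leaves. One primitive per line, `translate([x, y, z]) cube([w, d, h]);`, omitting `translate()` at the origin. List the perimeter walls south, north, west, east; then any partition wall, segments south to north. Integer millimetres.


cube([5750, 100, 2950]);
translate([0, 2900, 0]) cube([5750, 100, 2950]);
translate([0, 100, 0]) cube([100, 2800, 2950]);
translate([5650, 100, 0]) cube([100, 2800, 2950]);
translate([2250, 100, 0]) cube([100, 1000, 2950]);
translate([2250, 2100, 0]) cube([100, 800, 2950]);


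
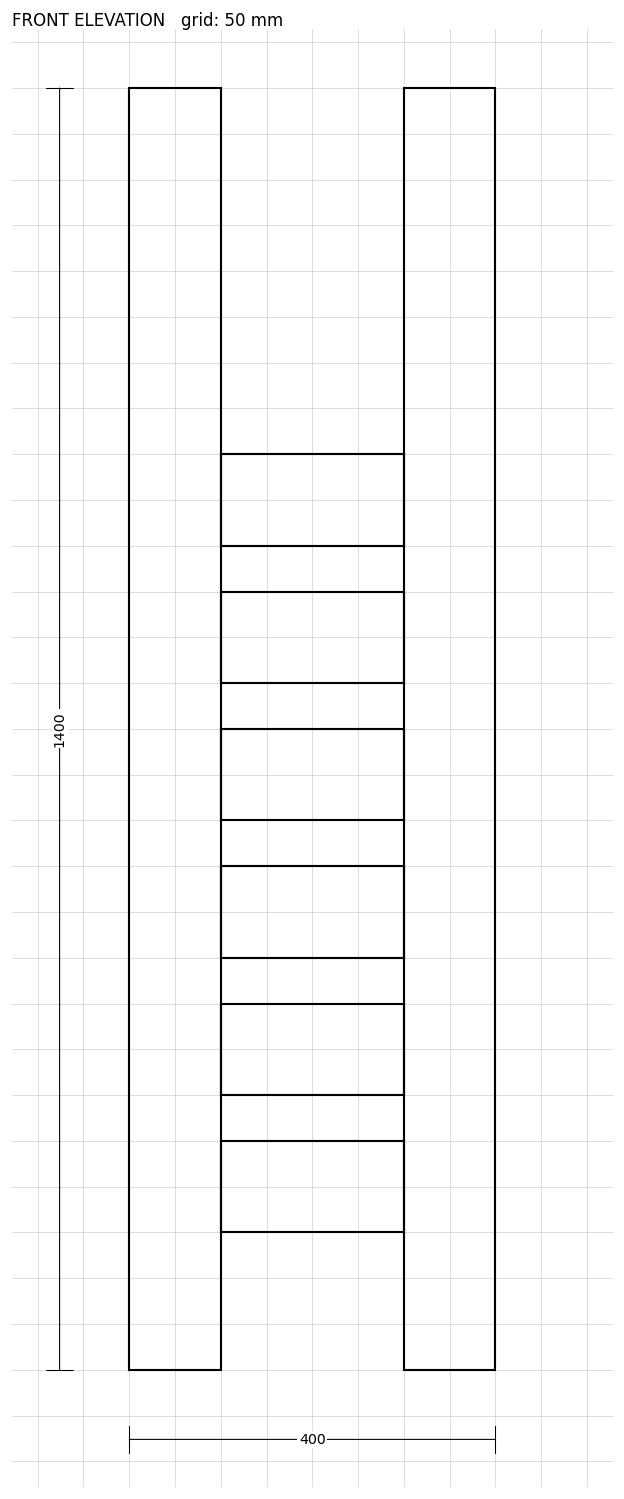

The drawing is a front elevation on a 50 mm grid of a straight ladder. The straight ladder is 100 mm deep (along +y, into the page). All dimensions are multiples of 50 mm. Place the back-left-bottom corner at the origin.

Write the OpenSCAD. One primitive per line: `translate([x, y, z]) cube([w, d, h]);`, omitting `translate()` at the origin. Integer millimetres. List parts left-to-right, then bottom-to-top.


cube([100, 100, 1400]);
translate([100, 0, 150]) cube([200, 100, 100]);
translate([100, 0, 300]) cube([200, 100, 100]);
translate([100, 0, 450]) cube([200, 100, 100]);
translate([100, 0, 600]) cube([200, 100, 100]);
translate([100, 0, 750]) cube([200, 100, 100]);
translate([100, 0, 900]) cube([200, 100, 100]);
translate([300, 0, 0]) cube([100, 100, 1400]);
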